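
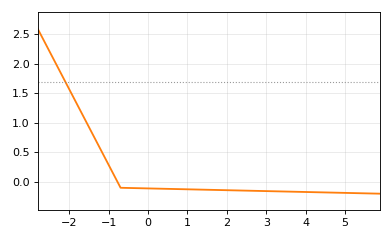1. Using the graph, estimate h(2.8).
-0.15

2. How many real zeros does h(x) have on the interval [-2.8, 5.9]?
1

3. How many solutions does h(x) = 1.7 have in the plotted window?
1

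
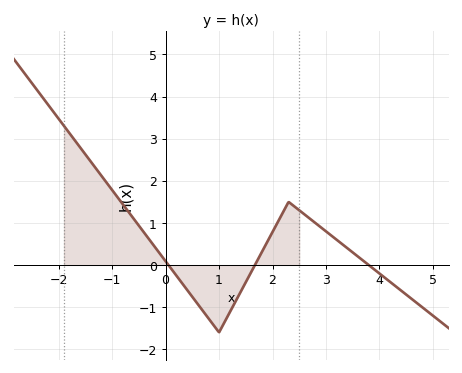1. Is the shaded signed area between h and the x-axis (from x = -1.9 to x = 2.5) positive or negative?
positive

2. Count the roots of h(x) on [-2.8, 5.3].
3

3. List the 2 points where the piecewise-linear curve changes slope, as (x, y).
(1, -1.6); (2.3, 1.5)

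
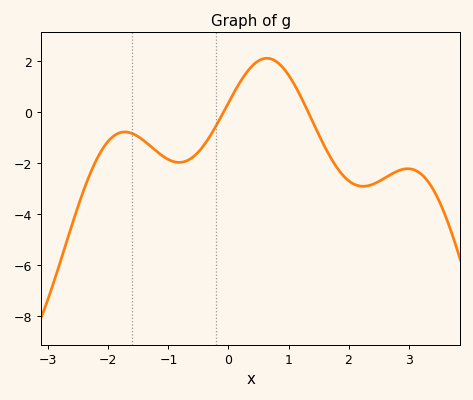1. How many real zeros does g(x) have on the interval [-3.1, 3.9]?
2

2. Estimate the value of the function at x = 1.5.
-0.8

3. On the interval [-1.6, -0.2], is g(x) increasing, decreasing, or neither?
neither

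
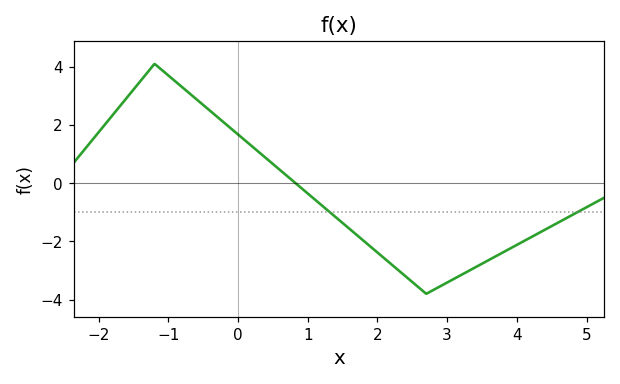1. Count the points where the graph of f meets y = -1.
2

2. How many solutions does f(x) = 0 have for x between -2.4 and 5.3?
1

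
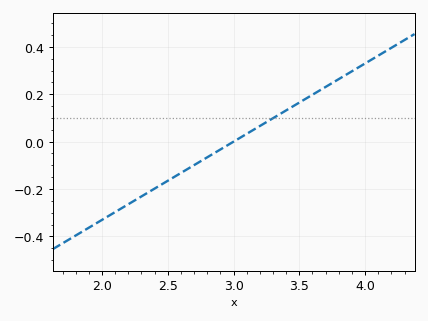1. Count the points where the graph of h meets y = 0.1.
1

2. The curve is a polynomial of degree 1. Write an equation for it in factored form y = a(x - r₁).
y = 0.33(x - 3)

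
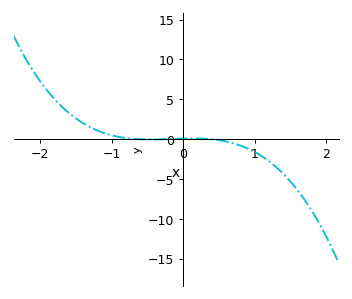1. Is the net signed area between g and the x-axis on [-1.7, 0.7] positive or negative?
positive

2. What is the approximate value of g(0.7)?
-0.5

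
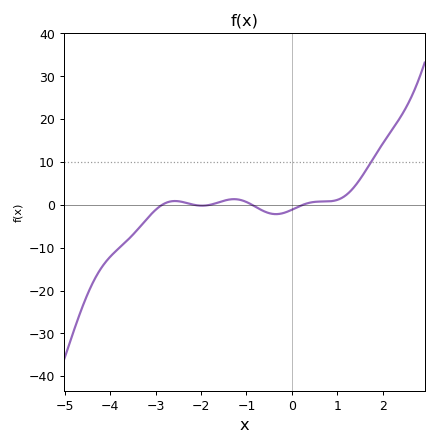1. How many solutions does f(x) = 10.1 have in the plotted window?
1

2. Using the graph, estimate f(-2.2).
0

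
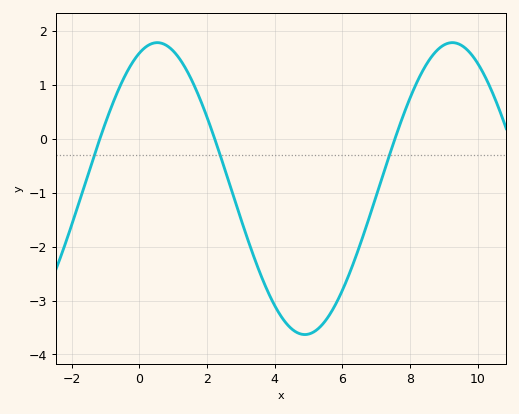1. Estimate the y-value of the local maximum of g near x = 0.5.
1.8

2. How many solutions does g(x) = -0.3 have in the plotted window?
3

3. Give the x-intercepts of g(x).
-1.2, 2.2, 7.6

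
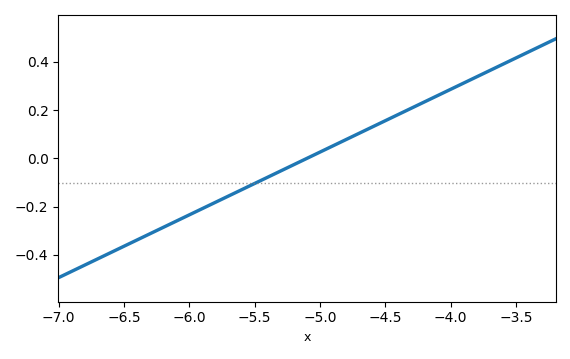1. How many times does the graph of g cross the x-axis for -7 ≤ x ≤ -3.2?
1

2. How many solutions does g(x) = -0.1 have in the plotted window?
1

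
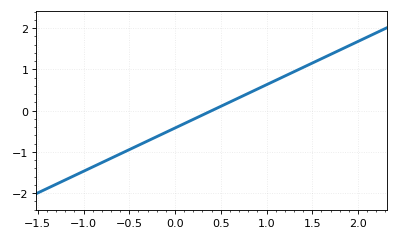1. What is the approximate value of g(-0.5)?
-0.945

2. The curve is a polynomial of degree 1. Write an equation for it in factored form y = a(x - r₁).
y = 1.05(x - 0.4)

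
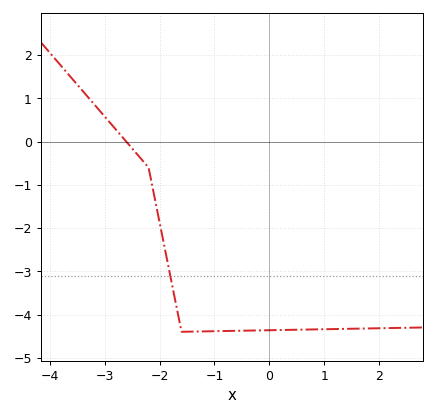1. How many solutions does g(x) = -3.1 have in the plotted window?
1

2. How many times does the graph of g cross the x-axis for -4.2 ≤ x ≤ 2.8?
1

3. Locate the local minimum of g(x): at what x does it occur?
-1.6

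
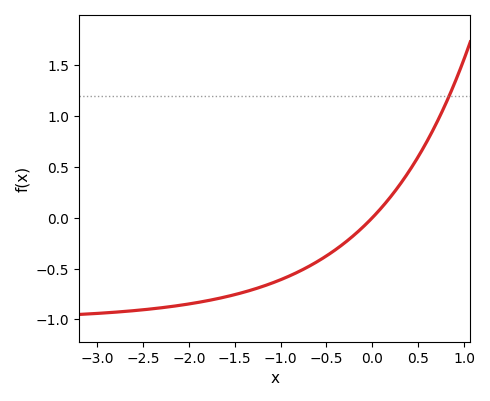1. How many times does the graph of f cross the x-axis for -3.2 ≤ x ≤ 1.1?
1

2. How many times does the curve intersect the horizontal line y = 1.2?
1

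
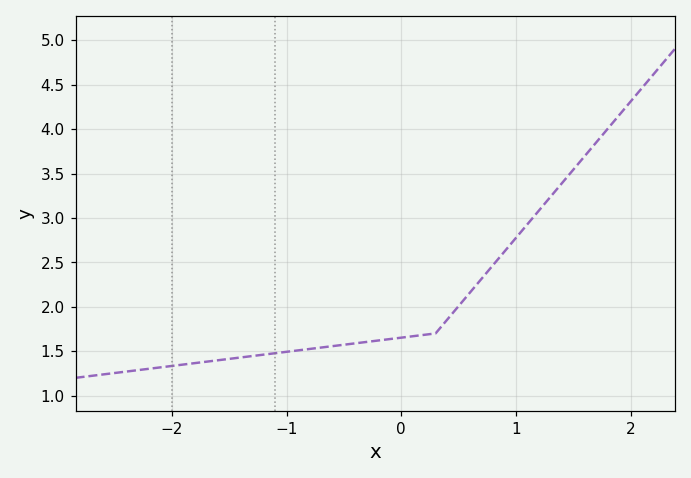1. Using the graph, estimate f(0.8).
2.47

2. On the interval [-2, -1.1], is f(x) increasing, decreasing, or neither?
increasing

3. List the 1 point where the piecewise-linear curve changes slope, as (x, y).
(0.3, 1.7)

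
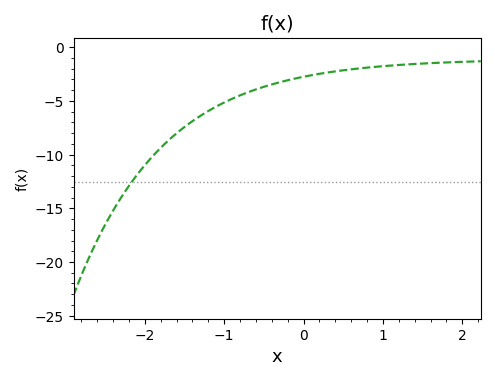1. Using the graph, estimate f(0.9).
-2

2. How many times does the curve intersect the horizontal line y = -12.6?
1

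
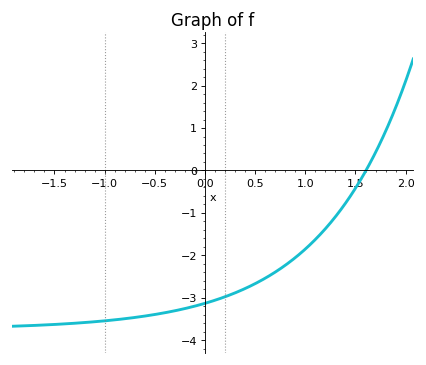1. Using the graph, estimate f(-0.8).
-3.5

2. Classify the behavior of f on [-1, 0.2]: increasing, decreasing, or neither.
increasing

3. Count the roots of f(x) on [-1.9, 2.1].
1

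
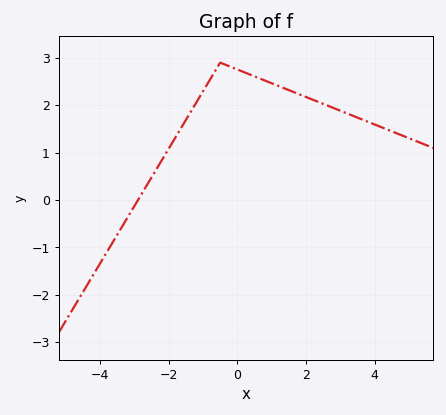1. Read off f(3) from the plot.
1.89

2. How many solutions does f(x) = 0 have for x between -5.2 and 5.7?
1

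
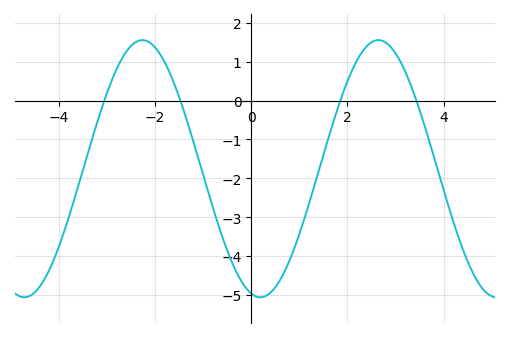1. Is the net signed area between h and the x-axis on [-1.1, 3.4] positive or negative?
negative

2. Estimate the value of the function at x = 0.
-4.95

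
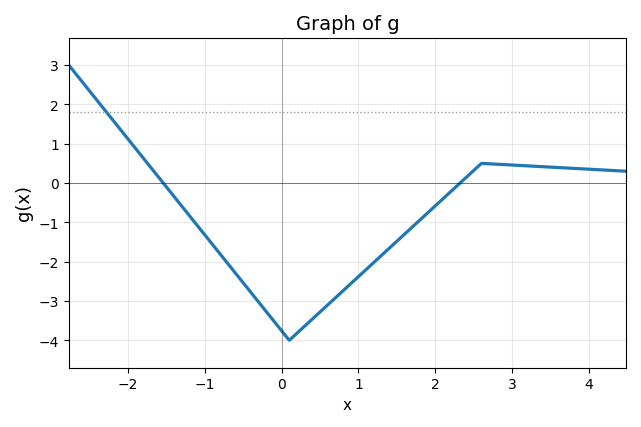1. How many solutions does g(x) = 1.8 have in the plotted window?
1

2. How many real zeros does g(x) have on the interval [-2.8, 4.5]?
2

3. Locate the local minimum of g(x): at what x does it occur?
0.1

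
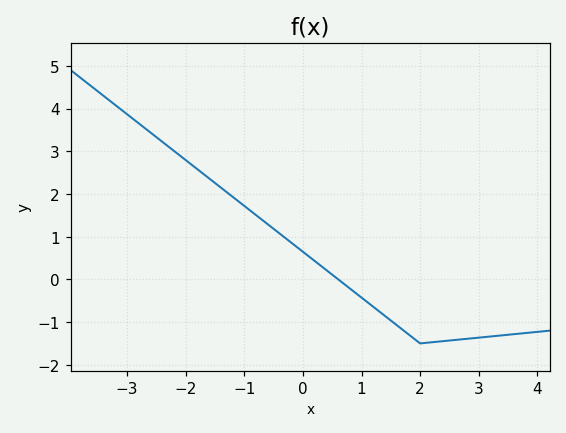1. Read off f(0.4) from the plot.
0.217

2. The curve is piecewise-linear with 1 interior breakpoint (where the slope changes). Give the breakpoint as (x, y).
(2, -1.5)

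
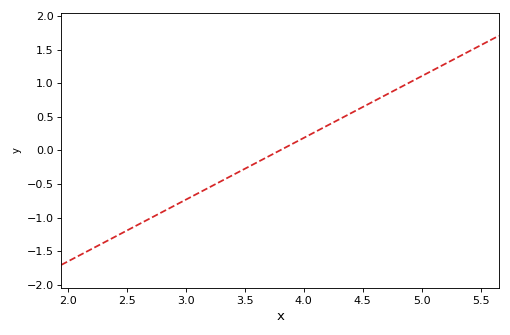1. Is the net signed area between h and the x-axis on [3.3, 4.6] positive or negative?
positive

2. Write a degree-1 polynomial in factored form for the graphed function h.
y = 0.92(x - 3.8)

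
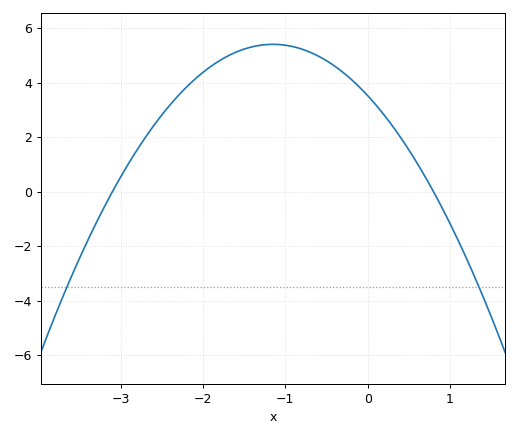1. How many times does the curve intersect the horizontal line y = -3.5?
2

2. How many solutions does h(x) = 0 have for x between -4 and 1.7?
2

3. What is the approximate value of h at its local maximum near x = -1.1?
5.4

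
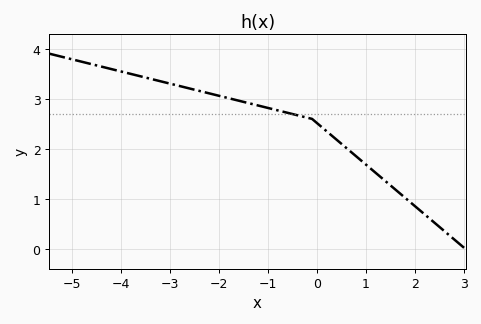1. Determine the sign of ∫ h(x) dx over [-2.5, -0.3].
positive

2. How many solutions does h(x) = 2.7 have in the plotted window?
1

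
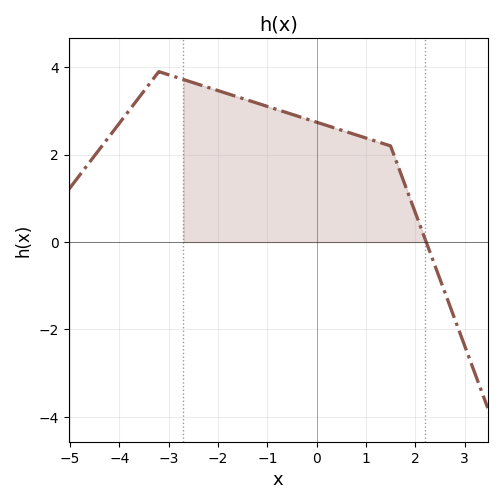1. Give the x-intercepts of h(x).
2.22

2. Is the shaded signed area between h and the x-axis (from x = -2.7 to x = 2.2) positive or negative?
positive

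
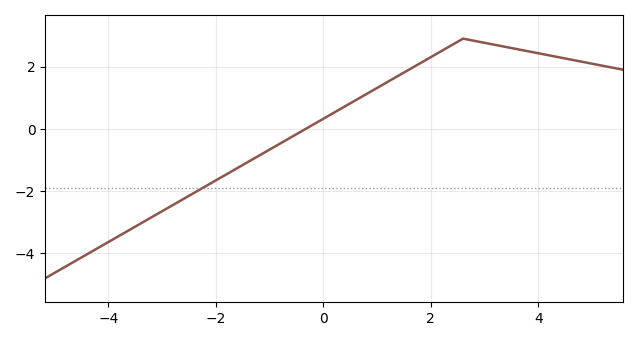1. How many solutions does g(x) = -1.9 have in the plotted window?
1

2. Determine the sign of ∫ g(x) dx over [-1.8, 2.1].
positive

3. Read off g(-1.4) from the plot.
-1.06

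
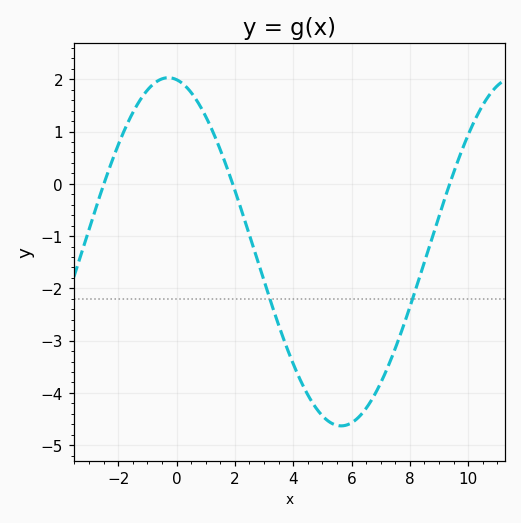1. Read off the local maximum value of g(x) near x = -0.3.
2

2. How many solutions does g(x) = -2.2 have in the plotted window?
2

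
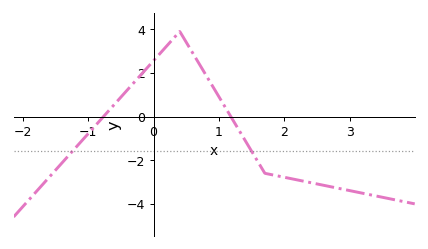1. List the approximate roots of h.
-0.8, 1.2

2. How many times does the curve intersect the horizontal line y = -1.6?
2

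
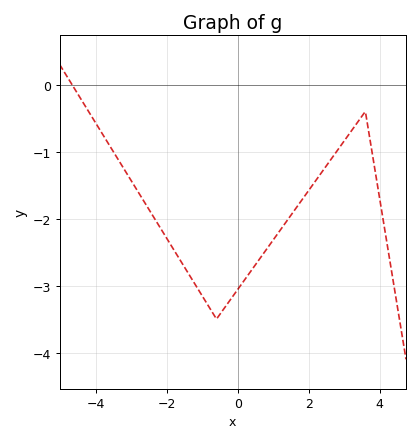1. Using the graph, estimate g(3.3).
-0.621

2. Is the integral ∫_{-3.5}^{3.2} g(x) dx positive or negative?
negative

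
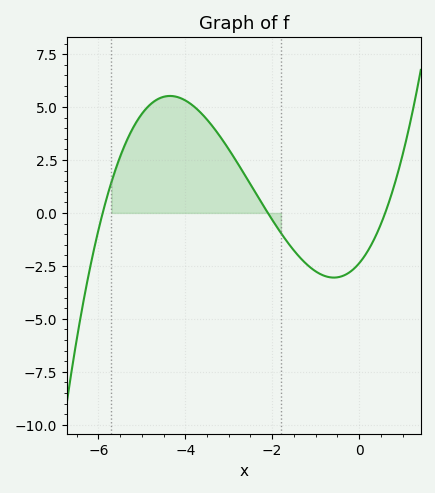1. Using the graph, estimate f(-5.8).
0.758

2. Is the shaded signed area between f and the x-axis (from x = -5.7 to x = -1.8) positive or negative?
positive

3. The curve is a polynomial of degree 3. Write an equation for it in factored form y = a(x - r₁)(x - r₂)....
y = 0.32(x + 5.9)(x + 2.1)(x - 0.6)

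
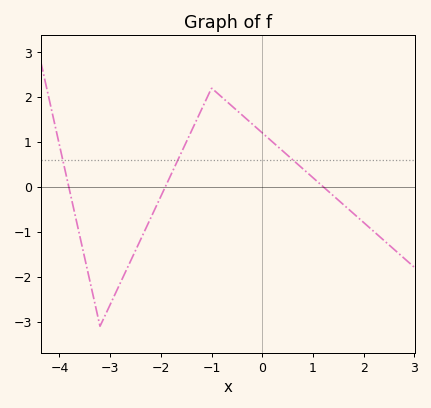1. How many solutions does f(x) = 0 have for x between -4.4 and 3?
3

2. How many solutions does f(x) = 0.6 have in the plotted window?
3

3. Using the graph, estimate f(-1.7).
0.514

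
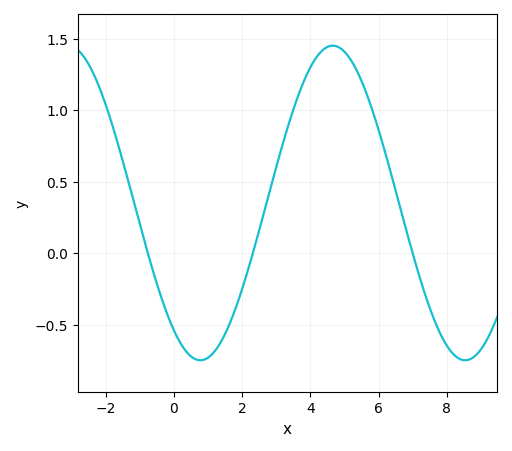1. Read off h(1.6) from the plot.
-0.515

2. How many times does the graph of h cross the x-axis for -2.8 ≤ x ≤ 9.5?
3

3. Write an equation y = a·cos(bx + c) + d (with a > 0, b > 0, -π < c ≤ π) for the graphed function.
y = 1.1cos(0.81x + 2.51) + 0.35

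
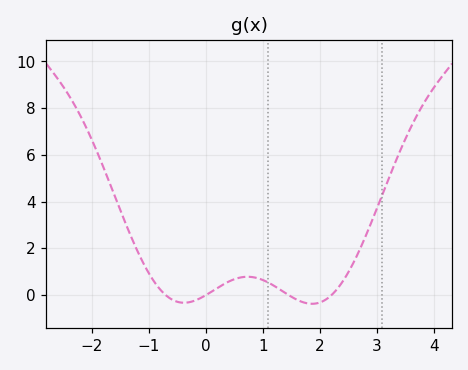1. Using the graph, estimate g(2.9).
3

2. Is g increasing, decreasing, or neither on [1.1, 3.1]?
neither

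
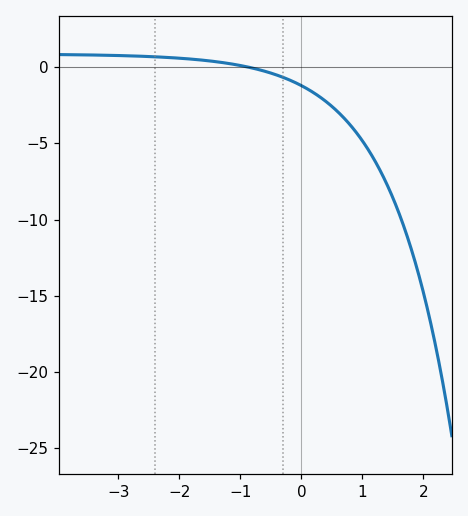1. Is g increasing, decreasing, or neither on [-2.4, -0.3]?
decreasing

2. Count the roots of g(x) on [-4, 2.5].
1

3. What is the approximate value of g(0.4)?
-2.24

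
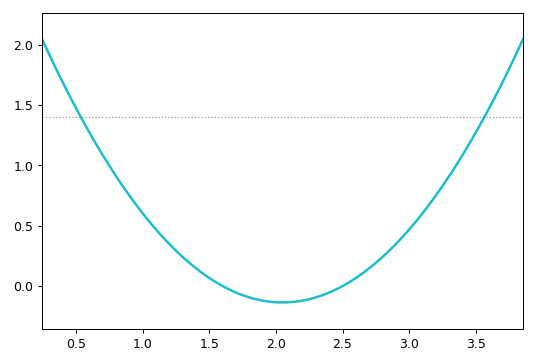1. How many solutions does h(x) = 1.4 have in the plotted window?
2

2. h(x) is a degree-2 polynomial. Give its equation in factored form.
y = 0.67(x - 1.6)(x - 2.5)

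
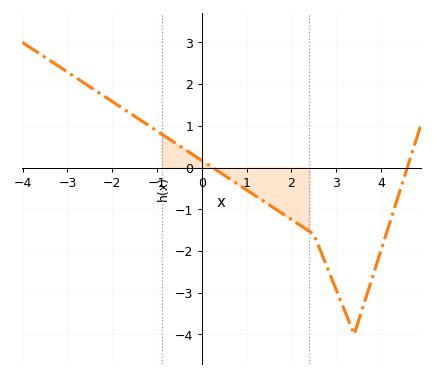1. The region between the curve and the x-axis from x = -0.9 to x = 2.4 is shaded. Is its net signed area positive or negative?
negative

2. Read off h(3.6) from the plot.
-3.3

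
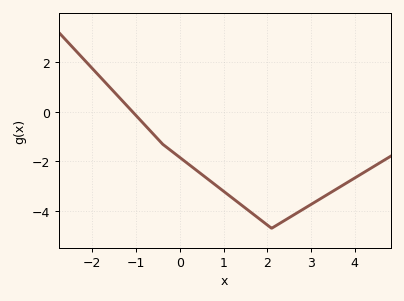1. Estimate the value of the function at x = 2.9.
-3.85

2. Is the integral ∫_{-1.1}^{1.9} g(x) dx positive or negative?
negative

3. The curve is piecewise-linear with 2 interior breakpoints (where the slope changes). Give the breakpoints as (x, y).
(-0.4, -1.3); (2.1, -4.7)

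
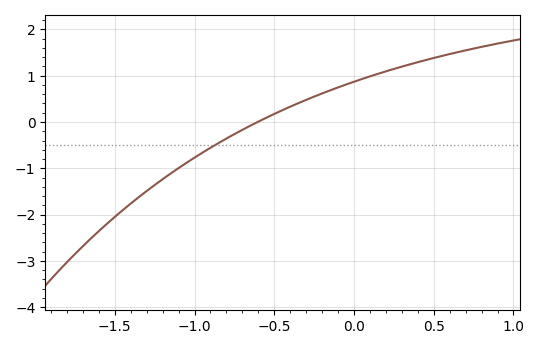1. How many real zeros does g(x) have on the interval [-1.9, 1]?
1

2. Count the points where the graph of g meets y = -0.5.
1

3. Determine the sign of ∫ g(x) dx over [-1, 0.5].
positive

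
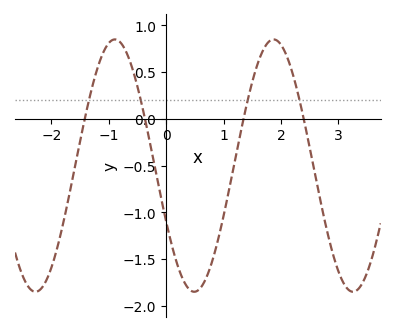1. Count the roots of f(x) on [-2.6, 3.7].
4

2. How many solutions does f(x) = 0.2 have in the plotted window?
4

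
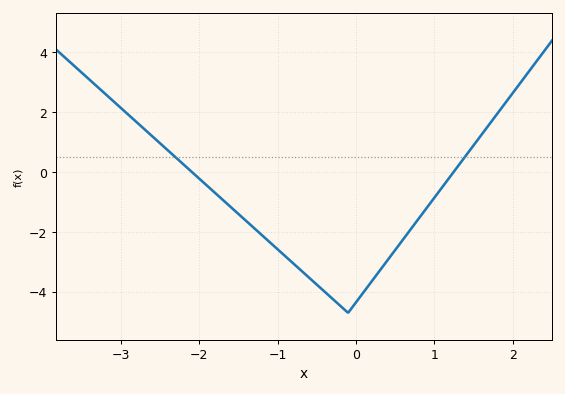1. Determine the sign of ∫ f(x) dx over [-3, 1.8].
negative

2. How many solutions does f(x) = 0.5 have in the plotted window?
2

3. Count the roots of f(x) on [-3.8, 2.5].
2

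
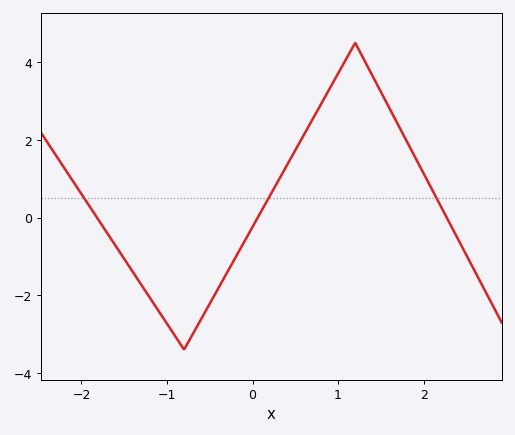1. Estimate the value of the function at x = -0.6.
-2.61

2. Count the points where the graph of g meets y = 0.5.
3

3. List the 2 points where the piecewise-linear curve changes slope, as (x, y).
(-0.8, -3.4); (1.2, 4.5)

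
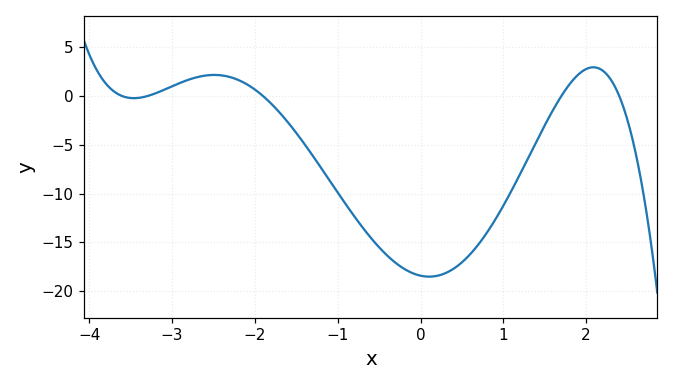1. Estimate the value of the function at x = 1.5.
-3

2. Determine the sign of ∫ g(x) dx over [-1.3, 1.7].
negative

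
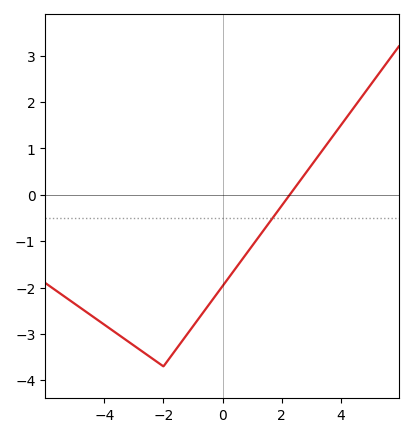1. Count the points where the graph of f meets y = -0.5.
1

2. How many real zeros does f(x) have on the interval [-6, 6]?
1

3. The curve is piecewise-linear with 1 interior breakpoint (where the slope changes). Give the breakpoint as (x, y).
(-2, -3.7)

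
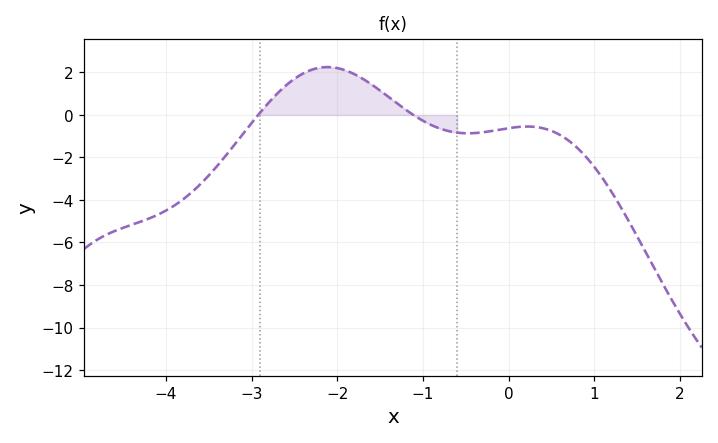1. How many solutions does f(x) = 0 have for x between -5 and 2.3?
2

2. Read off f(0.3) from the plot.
-0.6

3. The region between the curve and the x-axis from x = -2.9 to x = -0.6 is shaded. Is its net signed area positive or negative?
positive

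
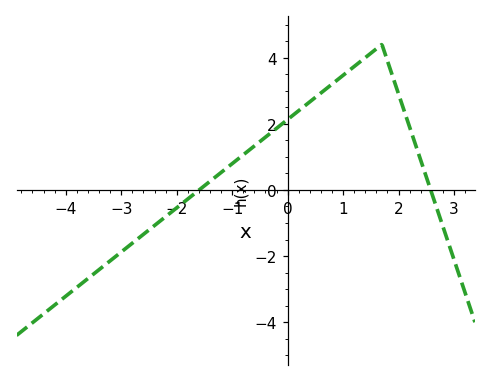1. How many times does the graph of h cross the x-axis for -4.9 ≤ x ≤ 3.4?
2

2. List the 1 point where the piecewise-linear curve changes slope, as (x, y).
(1.7, 4.4)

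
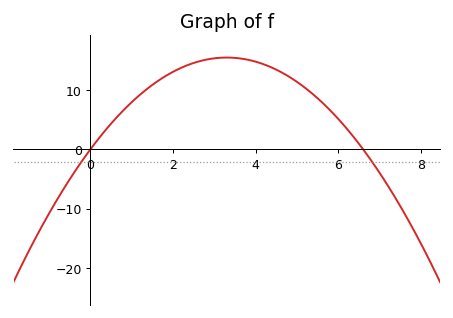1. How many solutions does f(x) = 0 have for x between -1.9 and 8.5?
2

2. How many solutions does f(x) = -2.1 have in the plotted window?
2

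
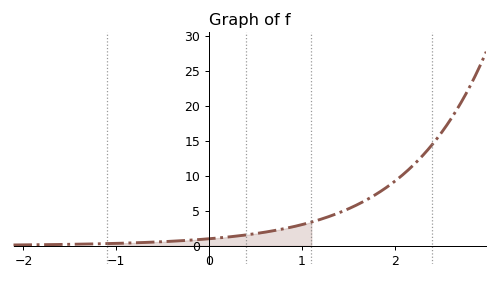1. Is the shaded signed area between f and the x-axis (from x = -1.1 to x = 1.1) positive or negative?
positive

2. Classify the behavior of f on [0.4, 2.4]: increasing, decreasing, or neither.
increasing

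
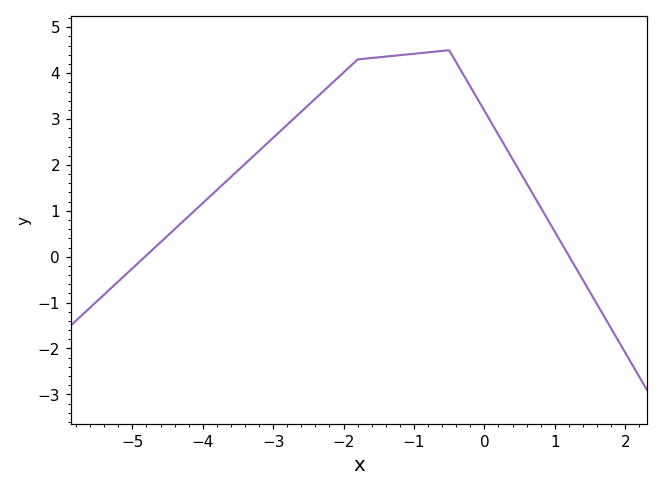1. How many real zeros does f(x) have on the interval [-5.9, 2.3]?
2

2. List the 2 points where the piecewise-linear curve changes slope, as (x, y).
(-1.8, 4.3); (-0.5, 4.5)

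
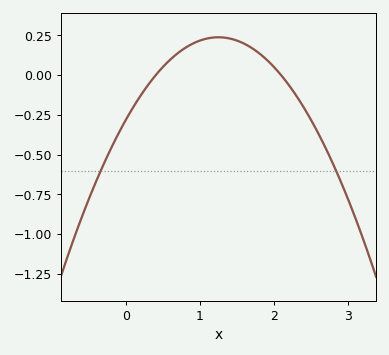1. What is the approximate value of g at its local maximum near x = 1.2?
0.238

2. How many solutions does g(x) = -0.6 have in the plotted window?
2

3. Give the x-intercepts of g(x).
0.4, 2.1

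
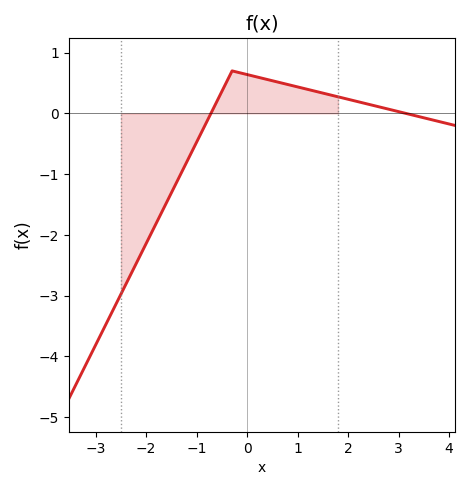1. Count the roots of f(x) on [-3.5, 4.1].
2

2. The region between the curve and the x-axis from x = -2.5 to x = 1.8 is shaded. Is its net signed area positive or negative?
negative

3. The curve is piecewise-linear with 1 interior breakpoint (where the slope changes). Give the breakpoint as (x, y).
(-0.3, 0.7)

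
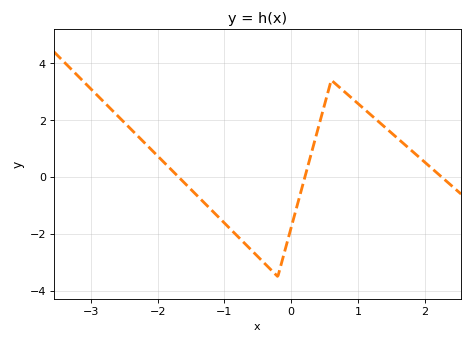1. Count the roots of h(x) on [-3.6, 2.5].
3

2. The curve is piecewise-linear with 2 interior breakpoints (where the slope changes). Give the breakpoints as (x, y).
(-0.2, -3.5); (0.6, 3.4)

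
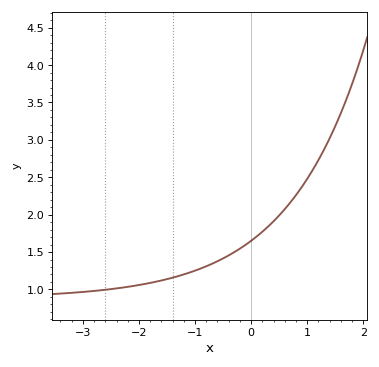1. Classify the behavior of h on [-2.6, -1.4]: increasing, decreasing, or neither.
increasing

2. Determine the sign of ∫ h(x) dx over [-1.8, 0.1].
positive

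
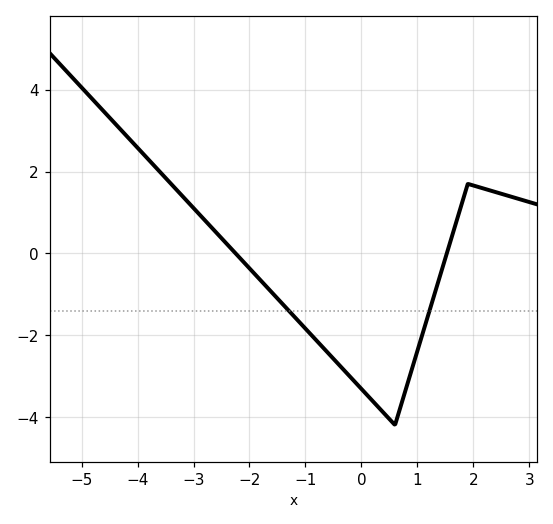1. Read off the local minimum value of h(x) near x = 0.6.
-4.2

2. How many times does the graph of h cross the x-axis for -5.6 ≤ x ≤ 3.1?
2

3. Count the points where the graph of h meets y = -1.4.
2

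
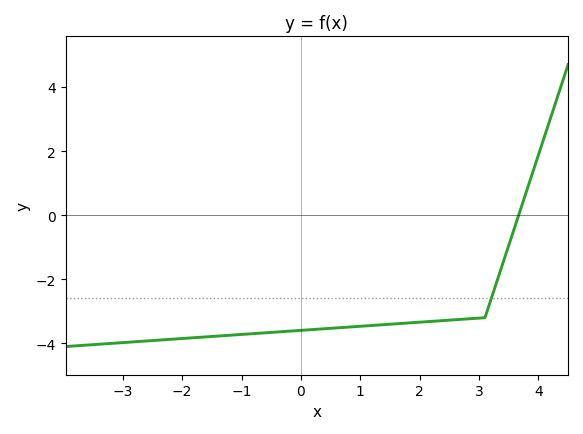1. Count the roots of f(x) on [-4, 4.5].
1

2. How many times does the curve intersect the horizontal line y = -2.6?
1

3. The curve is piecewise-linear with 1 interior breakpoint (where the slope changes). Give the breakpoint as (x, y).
(3.1, -3.2)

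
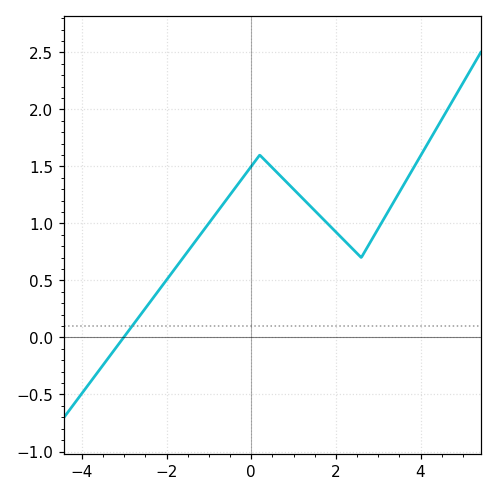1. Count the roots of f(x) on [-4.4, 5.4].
1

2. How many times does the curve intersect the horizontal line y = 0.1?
1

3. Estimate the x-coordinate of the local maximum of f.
0.2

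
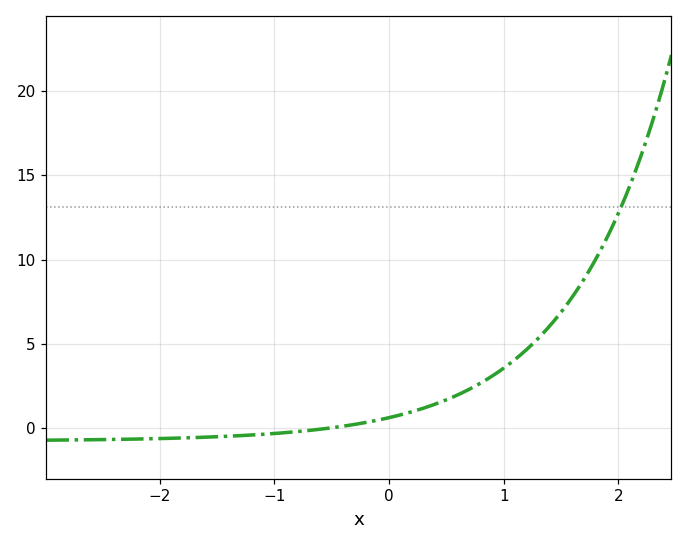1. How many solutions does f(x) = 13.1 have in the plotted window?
1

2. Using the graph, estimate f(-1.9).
-0.5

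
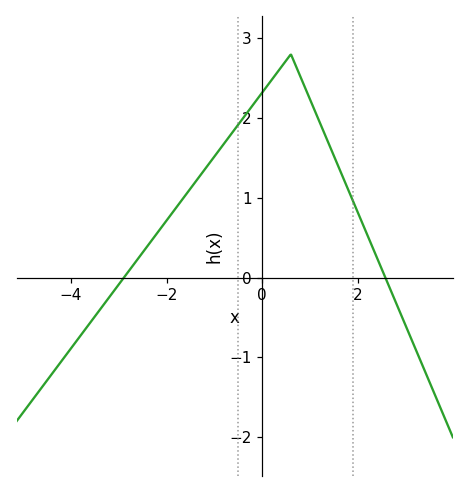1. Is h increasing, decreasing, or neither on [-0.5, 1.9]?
neither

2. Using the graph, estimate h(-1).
1.52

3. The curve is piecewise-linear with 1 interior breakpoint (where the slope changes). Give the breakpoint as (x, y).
(0.6, 2.8)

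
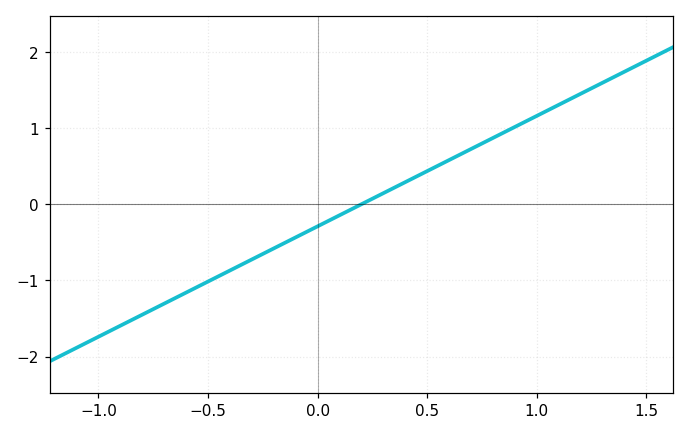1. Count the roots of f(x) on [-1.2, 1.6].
1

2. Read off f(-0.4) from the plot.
-0.9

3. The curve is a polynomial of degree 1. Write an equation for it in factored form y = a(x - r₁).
y = 1.45(x - 0.2)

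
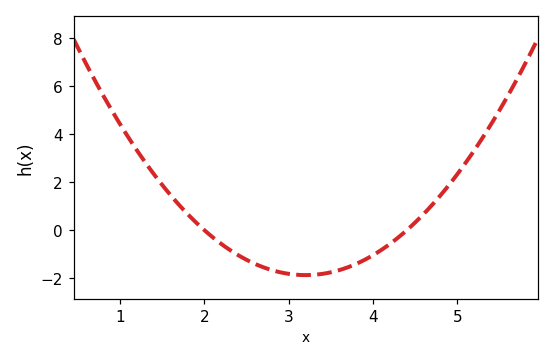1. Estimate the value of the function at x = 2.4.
-1.04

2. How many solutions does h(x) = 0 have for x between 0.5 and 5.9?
2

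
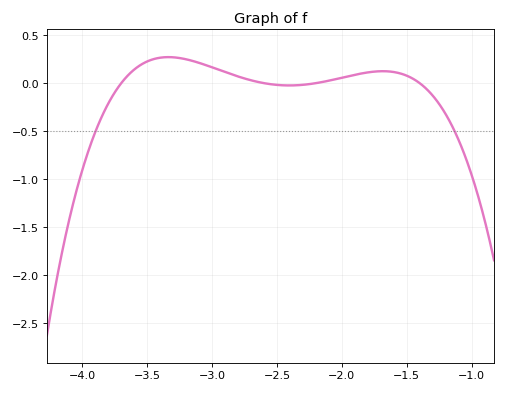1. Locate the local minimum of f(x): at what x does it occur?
-2.4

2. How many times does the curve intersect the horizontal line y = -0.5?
2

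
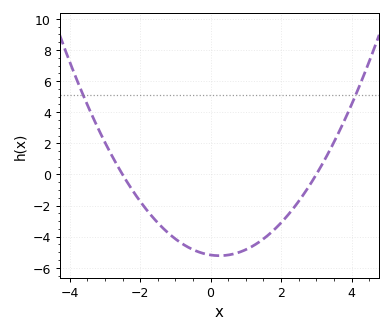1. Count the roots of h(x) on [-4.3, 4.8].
2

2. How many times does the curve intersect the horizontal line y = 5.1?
2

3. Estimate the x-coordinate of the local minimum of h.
0.25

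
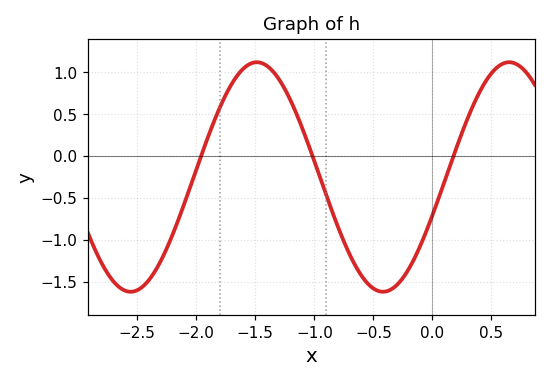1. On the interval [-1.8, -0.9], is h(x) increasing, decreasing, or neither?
neither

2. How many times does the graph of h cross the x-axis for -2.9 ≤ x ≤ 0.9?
3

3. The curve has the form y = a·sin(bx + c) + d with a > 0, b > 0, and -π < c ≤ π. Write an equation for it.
y = 1.37sin(2.9x - 0.34) - 0.25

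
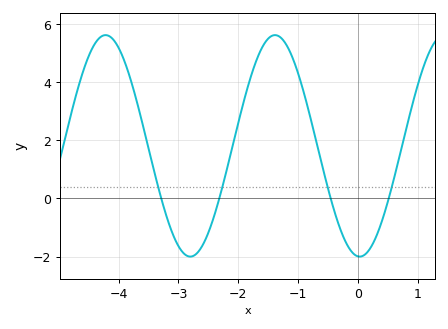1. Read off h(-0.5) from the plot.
0.4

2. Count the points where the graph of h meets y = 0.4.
4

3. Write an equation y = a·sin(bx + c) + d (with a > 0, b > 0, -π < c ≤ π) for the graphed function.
y = 3.81sin(2.2x - 1.6) + 1.81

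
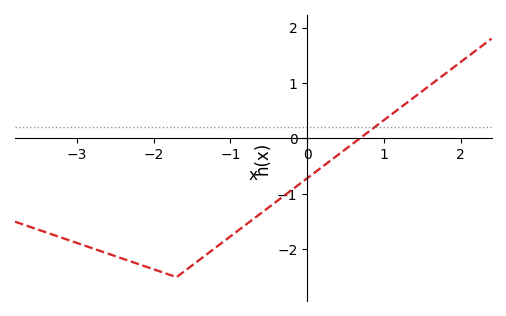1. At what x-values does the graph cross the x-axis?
0.684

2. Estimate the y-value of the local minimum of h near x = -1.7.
-2.5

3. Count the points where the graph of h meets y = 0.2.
1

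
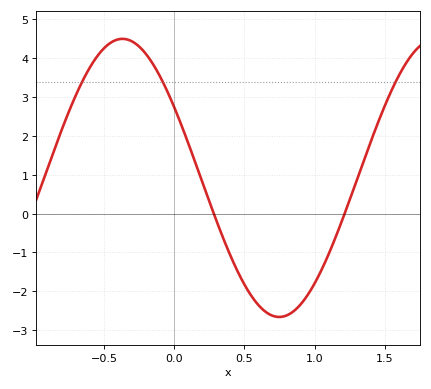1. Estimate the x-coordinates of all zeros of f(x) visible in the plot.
0.3, 1.2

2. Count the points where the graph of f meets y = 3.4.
3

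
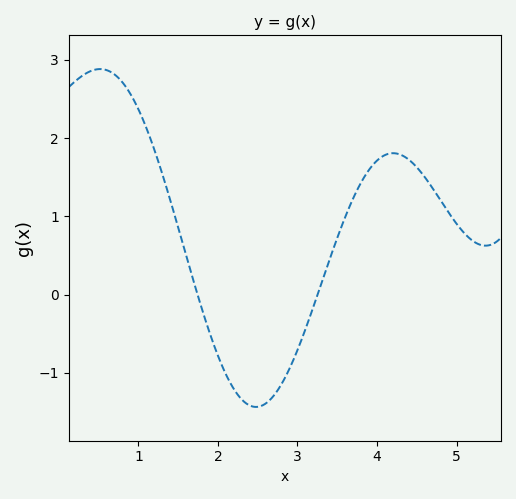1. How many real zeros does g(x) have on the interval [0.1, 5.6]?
2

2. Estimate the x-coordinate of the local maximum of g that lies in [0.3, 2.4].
0.518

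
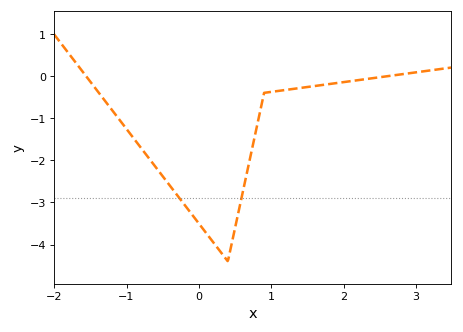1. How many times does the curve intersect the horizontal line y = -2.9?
2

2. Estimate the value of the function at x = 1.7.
-0.214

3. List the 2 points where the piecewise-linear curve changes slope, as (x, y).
(0.4, -4.4); (0.9, -0.4)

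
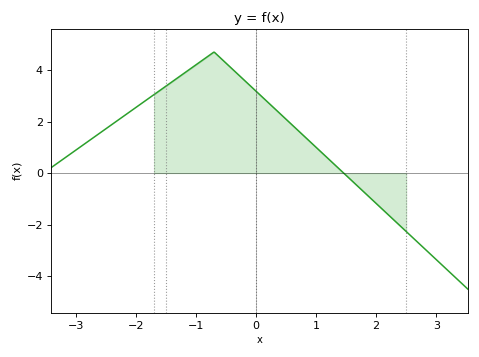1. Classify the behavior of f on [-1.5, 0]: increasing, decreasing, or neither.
neither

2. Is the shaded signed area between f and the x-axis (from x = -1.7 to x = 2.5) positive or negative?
positive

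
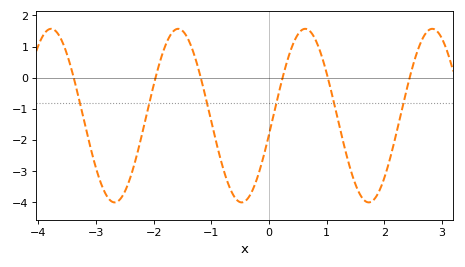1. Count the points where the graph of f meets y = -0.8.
6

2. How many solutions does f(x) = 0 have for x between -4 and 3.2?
6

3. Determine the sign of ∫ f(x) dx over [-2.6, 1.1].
negative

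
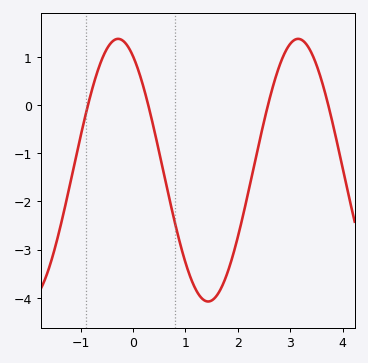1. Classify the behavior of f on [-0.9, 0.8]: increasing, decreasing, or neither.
neither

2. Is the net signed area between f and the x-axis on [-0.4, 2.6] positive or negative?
negative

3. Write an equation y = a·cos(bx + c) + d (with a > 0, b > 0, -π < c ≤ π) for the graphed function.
y = 2.73cos(1.83x + 0.522) - 1.35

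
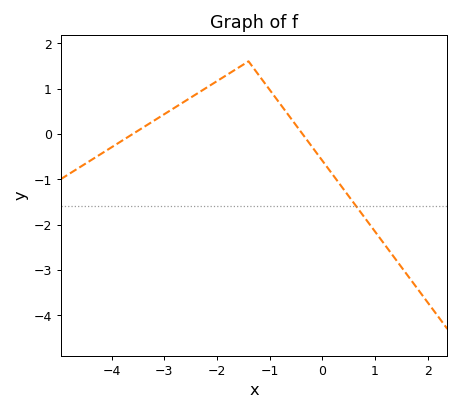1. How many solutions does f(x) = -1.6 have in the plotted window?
1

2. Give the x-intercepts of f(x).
-3.6, -0.4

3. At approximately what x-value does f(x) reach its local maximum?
-1.4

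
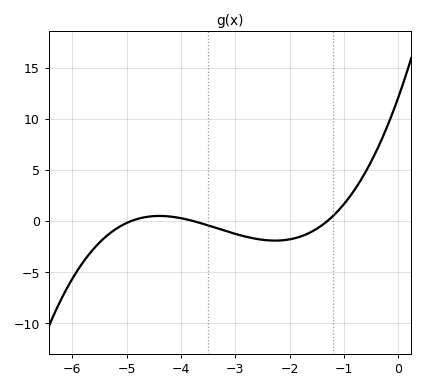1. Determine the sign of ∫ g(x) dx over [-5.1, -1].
negative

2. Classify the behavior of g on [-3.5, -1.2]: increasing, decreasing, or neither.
neither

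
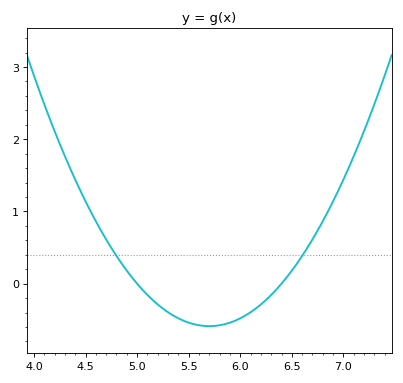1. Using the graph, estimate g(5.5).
-0.5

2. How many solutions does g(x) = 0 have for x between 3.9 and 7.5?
2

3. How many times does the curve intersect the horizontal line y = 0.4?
2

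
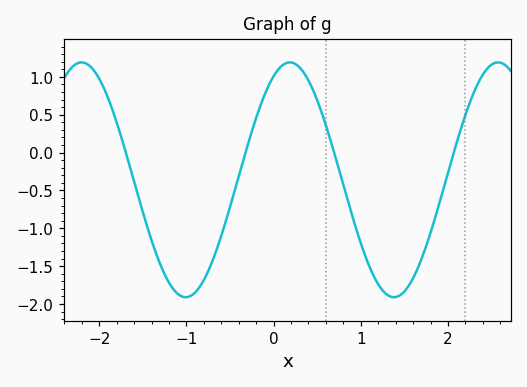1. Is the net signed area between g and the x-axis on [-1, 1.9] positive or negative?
negative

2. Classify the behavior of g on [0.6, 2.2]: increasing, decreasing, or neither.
neither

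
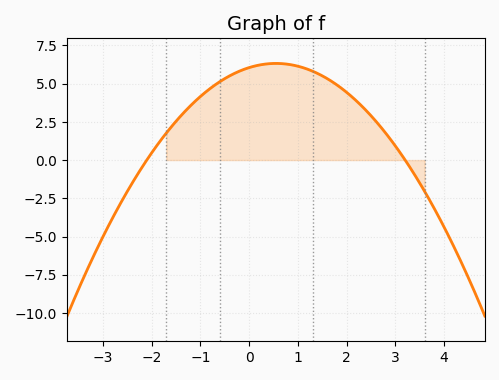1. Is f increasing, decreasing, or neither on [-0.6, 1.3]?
neither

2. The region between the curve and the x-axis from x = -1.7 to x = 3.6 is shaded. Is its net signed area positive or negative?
positive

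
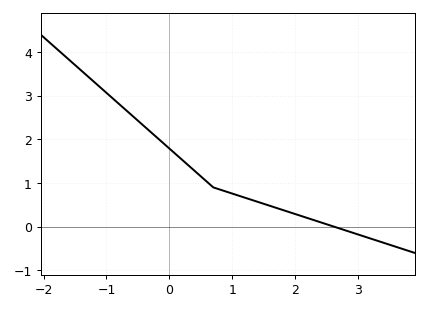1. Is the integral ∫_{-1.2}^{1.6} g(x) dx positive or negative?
positive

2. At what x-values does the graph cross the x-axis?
2.62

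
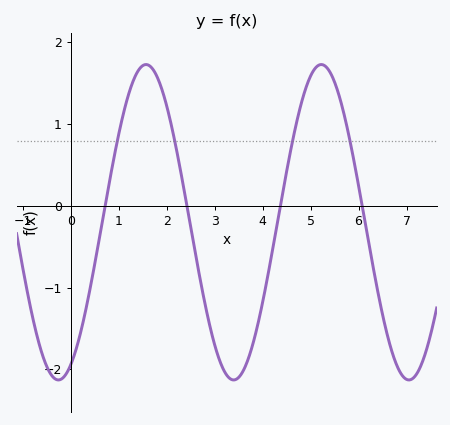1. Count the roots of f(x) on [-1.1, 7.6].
4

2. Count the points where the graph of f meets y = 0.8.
4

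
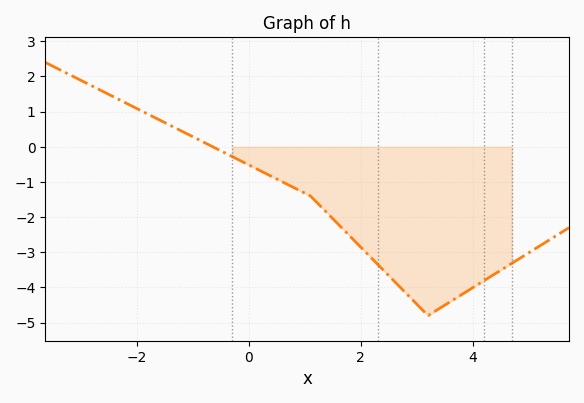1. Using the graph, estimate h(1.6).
-2.2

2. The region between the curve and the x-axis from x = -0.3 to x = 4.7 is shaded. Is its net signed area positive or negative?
negative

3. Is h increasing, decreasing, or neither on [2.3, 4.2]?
neither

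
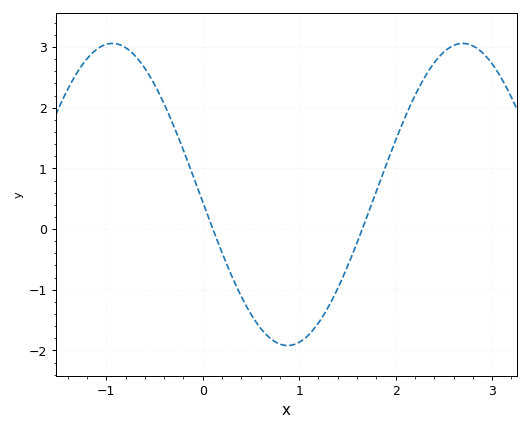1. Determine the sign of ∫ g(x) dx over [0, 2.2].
negative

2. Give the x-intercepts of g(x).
0.1, 1.7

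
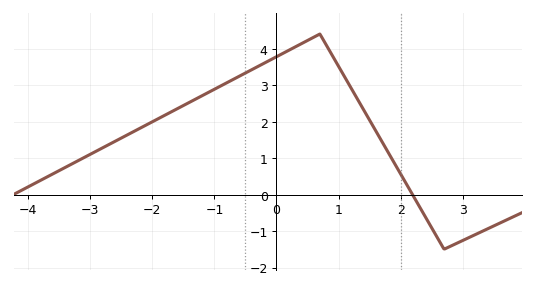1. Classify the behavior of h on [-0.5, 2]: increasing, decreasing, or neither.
neither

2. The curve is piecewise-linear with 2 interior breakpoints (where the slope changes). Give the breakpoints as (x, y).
(0.7, 4.4); (2.7, -1.5)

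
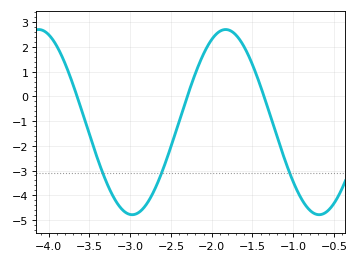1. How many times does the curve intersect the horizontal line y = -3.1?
3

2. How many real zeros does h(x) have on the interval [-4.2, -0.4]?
3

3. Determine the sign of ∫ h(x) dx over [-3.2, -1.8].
negative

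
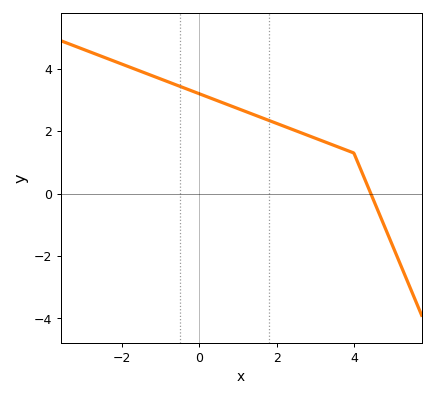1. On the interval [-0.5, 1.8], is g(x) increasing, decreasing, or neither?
decreasing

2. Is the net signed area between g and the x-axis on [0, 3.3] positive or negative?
positive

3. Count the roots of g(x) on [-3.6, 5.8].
1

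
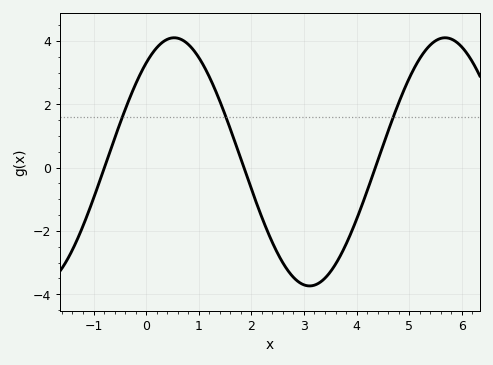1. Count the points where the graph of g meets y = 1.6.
3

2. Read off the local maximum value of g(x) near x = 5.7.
4.1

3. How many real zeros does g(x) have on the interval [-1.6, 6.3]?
3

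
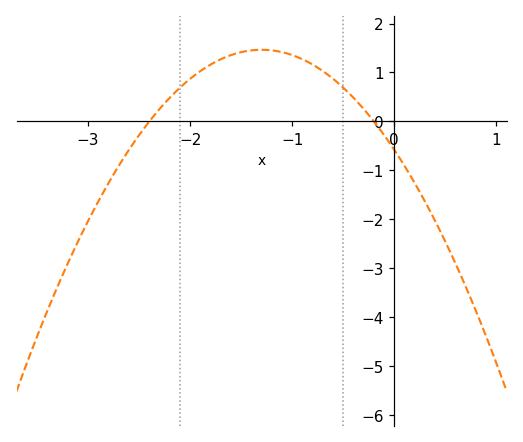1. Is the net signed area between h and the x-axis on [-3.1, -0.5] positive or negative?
positive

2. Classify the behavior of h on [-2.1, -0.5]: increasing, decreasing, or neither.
neither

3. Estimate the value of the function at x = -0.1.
-0.278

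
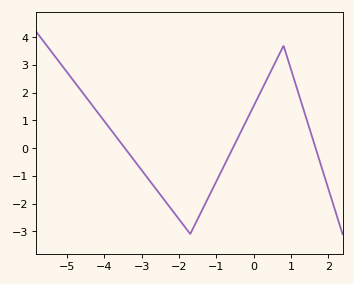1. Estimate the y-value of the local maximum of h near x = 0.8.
3.7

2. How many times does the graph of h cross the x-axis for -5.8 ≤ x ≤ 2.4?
3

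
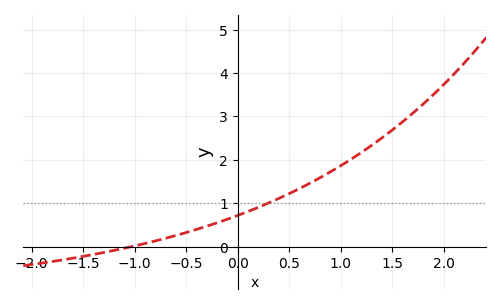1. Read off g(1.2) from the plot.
2.17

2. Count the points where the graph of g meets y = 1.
1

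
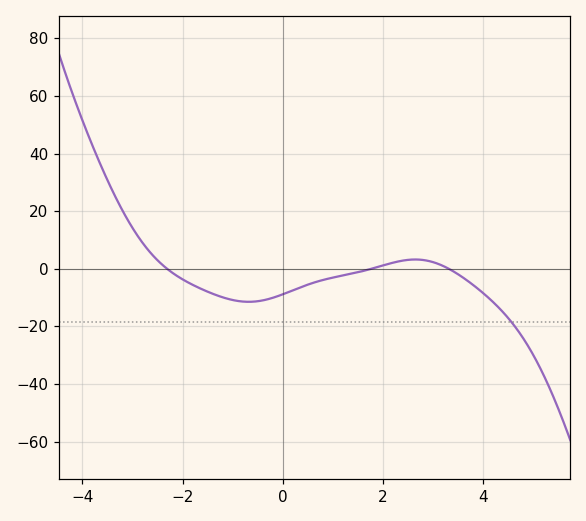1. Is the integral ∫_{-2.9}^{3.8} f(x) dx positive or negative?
negative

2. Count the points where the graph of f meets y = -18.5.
1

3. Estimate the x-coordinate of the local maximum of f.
2.6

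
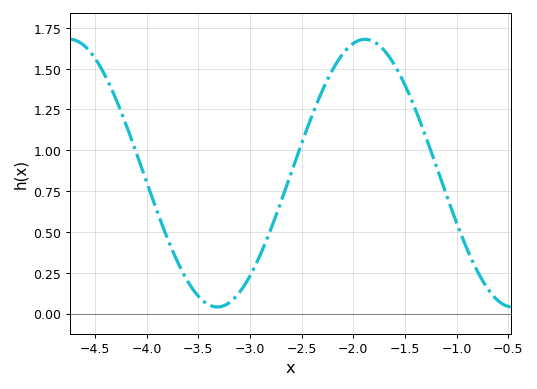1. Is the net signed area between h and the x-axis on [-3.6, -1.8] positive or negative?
positive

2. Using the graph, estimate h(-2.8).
0.514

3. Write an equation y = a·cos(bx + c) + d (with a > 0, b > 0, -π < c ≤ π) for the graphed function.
y = 0.82cos(2.2x - 2.13) + 0.86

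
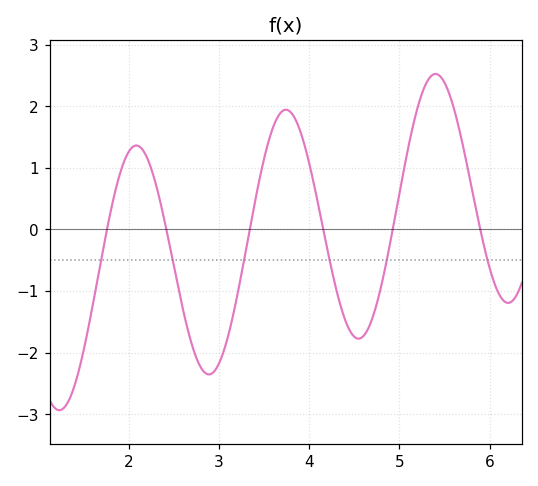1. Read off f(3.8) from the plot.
1.9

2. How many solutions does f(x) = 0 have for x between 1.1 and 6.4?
6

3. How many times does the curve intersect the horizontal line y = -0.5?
6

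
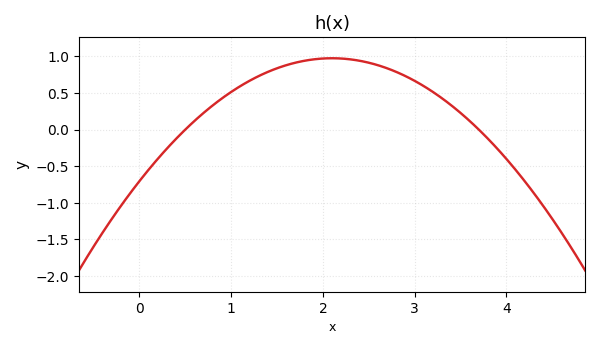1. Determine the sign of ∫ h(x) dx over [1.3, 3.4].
positive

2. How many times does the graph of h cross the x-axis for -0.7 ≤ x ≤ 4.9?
2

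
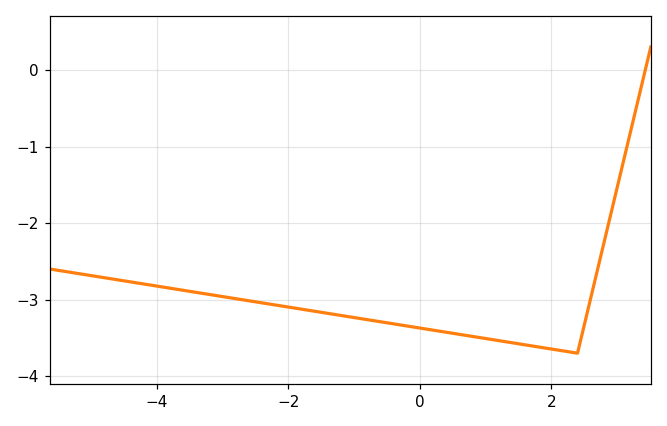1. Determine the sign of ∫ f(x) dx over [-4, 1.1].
negative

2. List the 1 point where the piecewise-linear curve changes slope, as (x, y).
(2.4, -3.7)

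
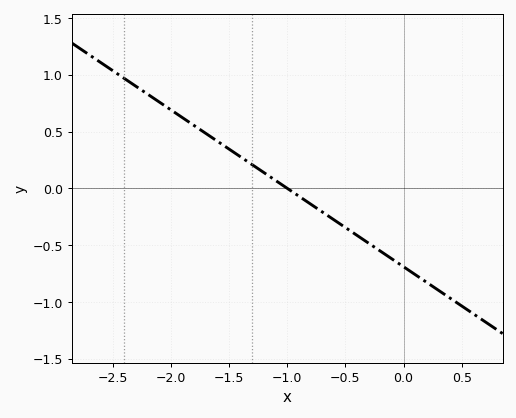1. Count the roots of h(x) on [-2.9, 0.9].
1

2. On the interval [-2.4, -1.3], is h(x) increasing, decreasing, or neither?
decreasing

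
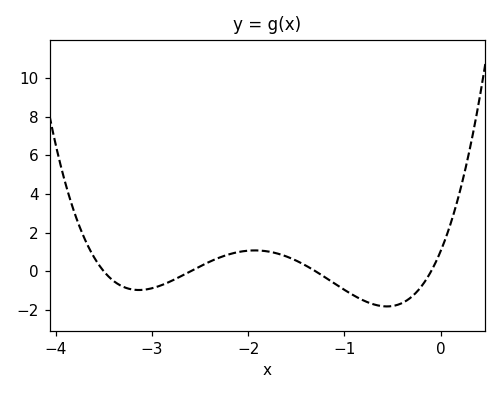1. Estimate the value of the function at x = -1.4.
0.292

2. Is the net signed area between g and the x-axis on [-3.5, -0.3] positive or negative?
negative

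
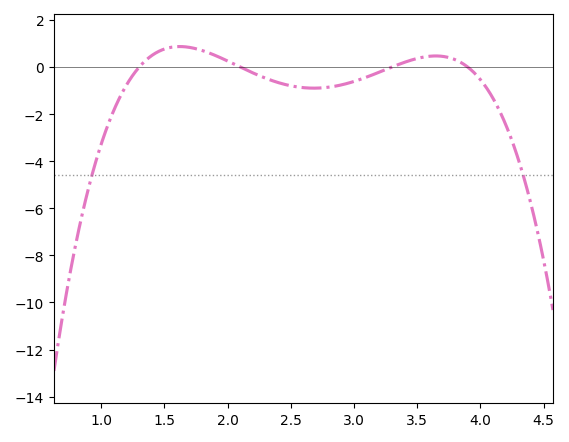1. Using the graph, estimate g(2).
0.256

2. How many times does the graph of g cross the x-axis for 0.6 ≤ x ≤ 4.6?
4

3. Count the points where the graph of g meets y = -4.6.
2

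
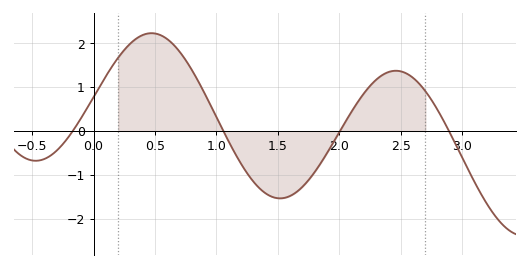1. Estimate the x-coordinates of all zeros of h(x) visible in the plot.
-0.169, 1.06, 2.01, 2.89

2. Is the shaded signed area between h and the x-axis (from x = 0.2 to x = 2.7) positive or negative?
positive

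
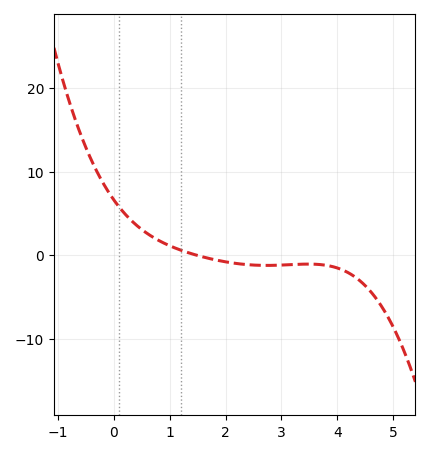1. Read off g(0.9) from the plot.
1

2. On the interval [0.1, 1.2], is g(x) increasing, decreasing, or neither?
decreasing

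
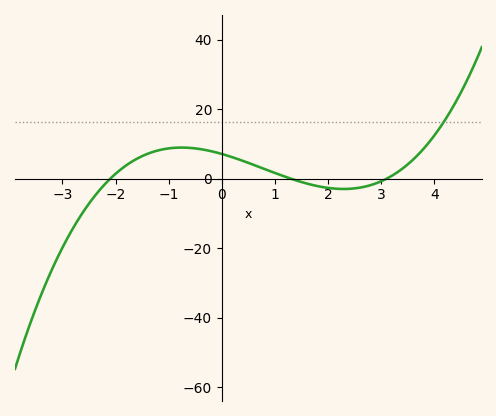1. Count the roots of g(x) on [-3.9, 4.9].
3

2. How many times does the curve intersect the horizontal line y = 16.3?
1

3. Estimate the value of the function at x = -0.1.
7.53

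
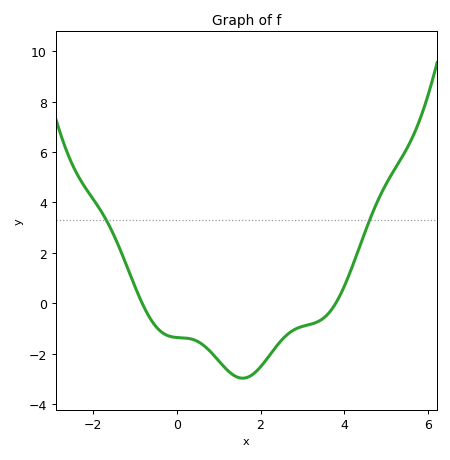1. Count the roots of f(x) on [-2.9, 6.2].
2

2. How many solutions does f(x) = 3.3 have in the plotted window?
2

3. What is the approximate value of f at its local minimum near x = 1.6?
-2.98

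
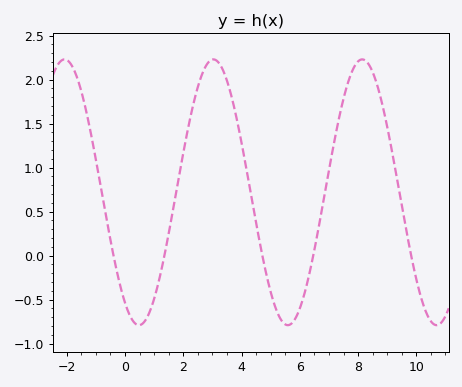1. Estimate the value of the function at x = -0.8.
0.7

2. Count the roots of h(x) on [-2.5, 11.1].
5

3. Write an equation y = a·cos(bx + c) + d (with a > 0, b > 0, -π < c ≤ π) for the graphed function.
y = 1.51cos(1.2x + 2.6) + 0.72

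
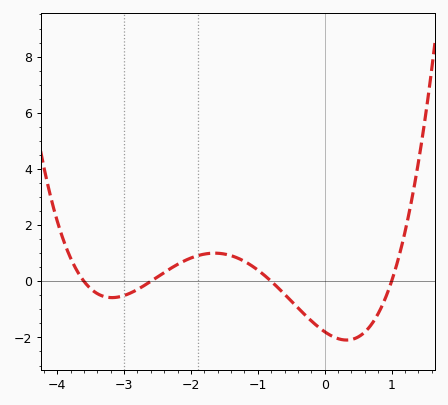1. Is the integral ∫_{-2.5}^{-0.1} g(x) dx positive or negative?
positive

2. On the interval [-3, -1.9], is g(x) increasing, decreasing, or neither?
increasing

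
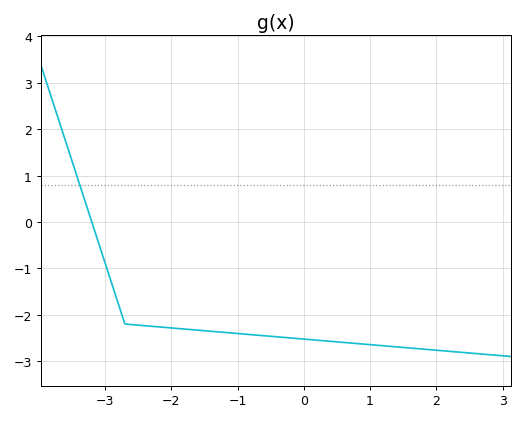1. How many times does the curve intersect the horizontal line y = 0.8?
1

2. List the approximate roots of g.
-3.2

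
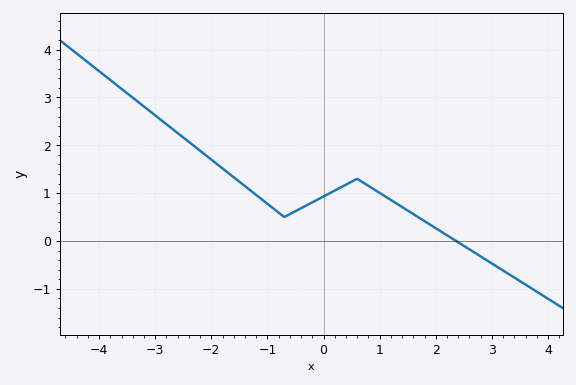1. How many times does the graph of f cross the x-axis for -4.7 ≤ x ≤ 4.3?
1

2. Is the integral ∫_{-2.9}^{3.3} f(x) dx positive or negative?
positive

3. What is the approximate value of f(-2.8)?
2.4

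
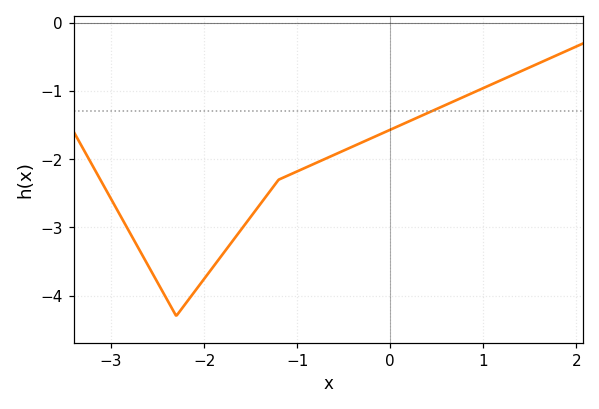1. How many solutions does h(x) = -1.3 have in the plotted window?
1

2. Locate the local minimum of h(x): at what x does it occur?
-2.3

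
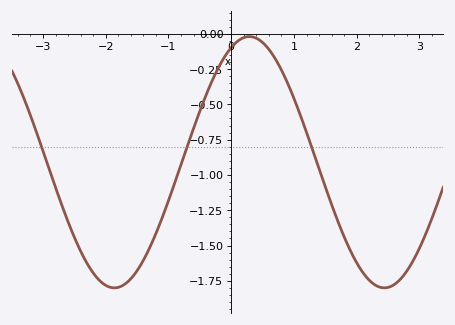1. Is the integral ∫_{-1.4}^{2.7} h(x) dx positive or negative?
negative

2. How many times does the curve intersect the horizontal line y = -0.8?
3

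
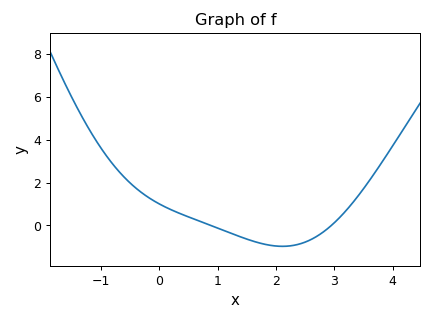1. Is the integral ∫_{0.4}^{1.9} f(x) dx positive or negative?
negative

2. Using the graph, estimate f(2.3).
-1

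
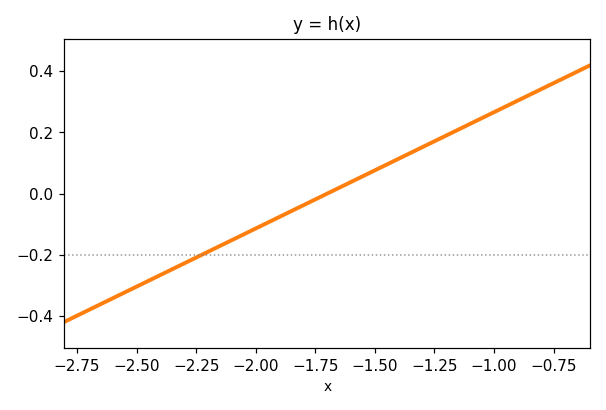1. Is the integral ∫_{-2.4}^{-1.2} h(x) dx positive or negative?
negative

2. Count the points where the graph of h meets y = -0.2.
1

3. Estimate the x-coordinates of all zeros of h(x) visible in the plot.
-1.7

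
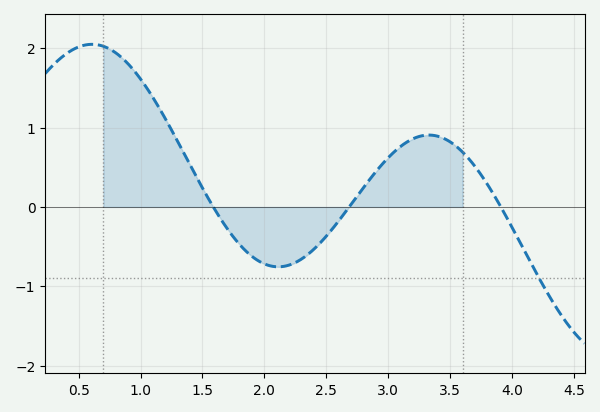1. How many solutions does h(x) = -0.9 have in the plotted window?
1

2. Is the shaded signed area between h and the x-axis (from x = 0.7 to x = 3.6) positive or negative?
positive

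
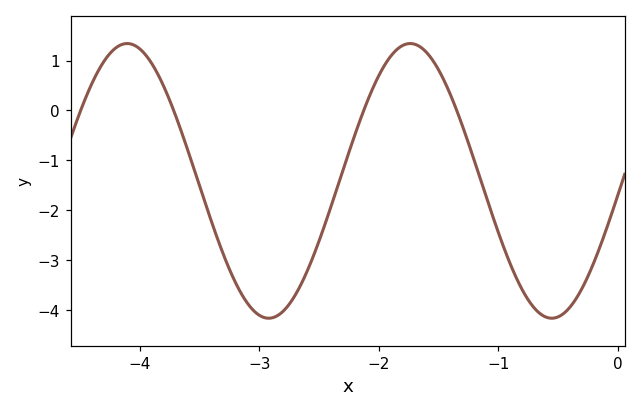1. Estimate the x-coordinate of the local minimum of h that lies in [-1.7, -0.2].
-0.6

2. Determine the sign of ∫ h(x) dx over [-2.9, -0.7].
negative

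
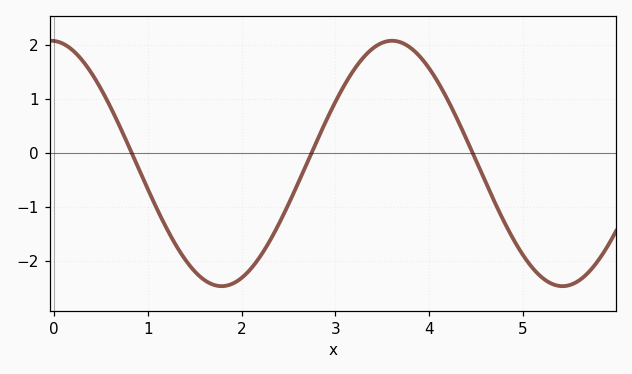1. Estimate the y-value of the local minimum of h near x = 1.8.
-2.5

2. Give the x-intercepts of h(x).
0.8, 2.7, 4.5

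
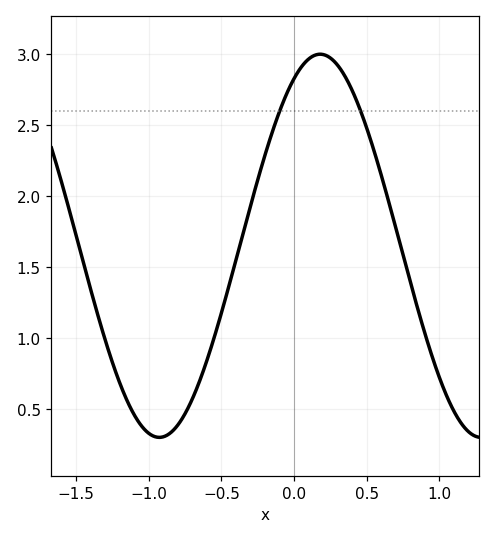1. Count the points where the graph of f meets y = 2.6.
2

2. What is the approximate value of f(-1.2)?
0.687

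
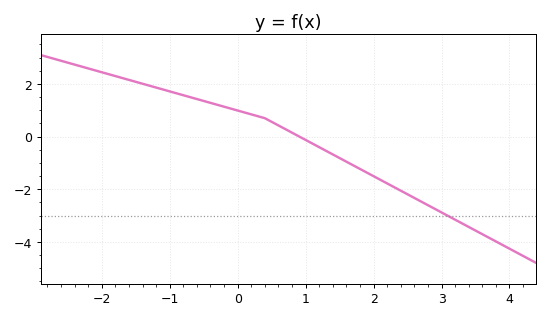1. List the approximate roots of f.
0.9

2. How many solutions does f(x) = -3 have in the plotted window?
1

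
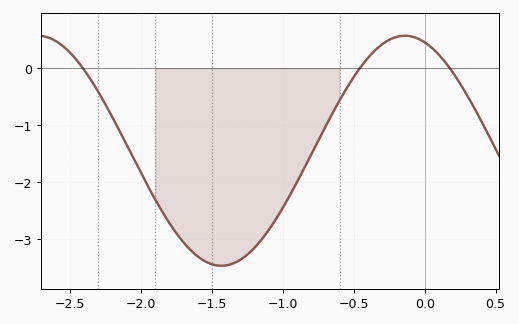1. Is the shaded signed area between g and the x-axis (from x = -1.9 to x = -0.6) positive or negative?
negative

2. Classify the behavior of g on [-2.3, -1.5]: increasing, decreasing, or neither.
decreasing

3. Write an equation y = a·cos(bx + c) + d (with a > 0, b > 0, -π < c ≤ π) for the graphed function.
y = 2.02cos(2.4x + 0.34) - 1.45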